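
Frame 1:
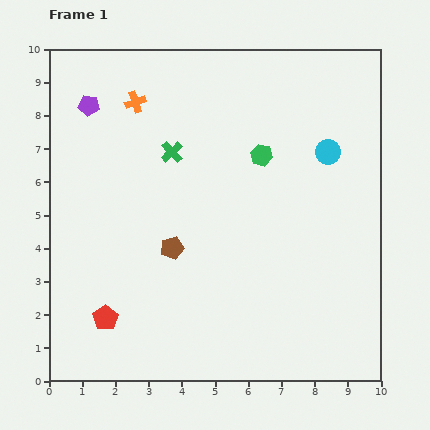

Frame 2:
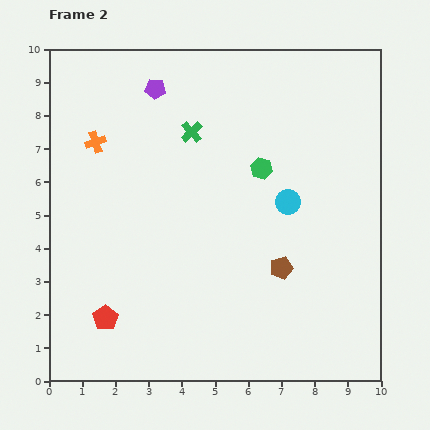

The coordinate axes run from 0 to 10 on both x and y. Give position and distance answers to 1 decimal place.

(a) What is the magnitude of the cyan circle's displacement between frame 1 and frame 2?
1.9

The cyan circle moved from (8.4, 6.9) to (7.2, 5.4), a distance of √(1.2² + 1.5²) ≈ 1.9.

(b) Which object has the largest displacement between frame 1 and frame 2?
the brown pentagon

(moved 3.4; next 2.1)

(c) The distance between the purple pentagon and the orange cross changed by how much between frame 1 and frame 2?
+1.0

Distance in frame 1: 1.4. Distance in frame 2: 2.4.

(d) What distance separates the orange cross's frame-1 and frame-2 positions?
1.7

The orange cross moved from (2.6, 8.4) to (1.4, 7.2), a distance of √(1.2² + 1.2²) ≈ 1.7.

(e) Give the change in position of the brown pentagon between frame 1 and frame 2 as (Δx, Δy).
(3.3, -0.6)

The brown pentagon was at (3.7, 4.0) in frame 1 and (7.0, 3.4) in frame 2.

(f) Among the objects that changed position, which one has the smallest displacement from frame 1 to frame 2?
the green hexagon

(moved 0.4)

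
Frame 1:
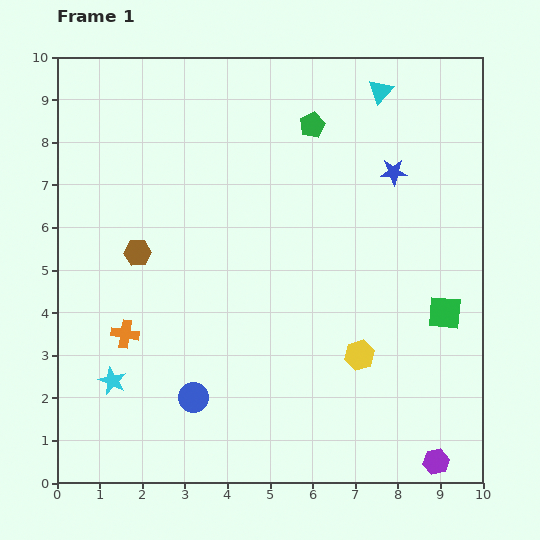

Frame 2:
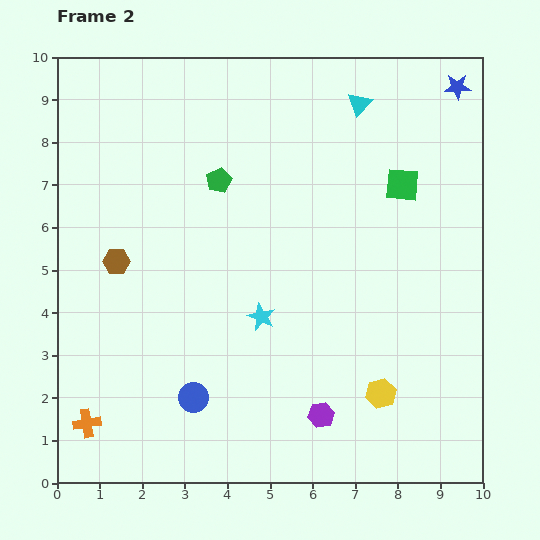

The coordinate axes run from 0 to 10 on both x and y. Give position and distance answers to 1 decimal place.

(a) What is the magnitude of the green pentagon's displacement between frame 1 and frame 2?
2.6

The green pentagon moved from (6.0, 8.4) to (3.8, 7.1), a distance of √(2.2² + 1.3²) ≈ 2.6.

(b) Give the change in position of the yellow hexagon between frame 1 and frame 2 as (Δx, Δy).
(0.5, -0.9)

The yellow hexagon was at (7.1, 3.0) in frame 1 and (7.6, 2.1) in frame 2.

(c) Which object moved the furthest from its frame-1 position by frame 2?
the cyan star

(moved 3.8; next 3.2)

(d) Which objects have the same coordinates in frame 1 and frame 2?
the blue circle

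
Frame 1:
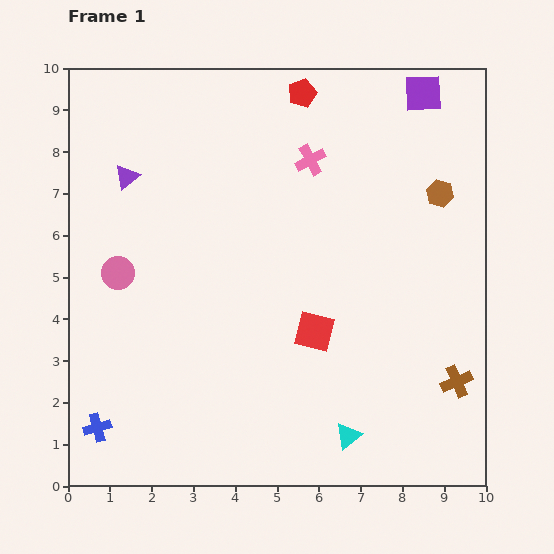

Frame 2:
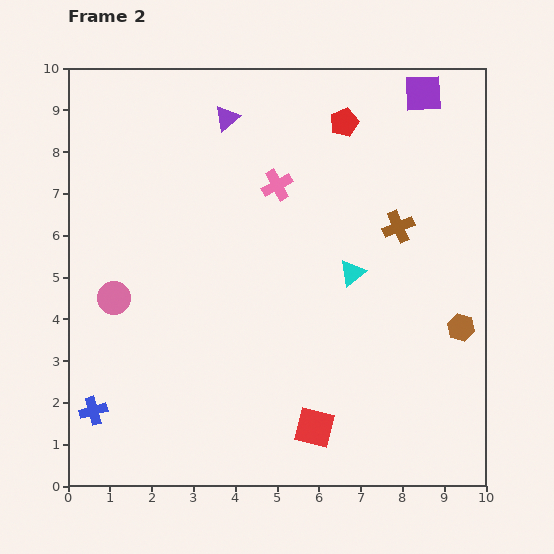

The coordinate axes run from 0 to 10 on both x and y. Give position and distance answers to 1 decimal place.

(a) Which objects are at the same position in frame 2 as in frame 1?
the purple square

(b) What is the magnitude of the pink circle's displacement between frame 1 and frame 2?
0.6

The pink circle moved from (1.2, 5.1) to (1.1, 4.5), a distance of √(0.1² + 0.6²) ≈ 0.6.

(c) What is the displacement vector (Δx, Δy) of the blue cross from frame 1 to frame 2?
(-0.1, 0.4)

The blue cross was at (0.7, 1.4) in frame 1 and (0.6, 1.8) in frame 2.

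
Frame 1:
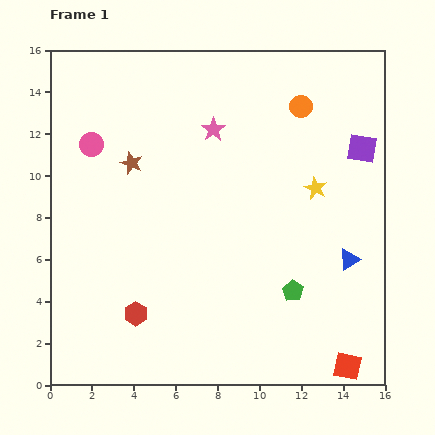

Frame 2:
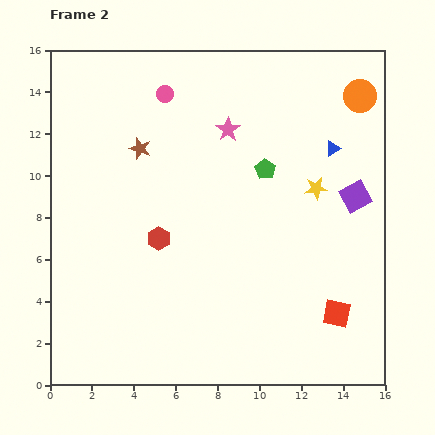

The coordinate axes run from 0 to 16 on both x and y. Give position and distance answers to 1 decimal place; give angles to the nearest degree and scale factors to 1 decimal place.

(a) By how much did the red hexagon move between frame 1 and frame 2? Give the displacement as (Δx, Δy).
(1.1, 3.6)

The red hexagon was at (4.1, 3.4) in frame 1 and (5.2, 7.0) in frame 2.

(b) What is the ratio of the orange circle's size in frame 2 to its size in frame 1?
1.5×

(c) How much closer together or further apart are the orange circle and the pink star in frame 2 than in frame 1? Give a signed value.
+2.2

Distance in frame 1: 4.3. Distance in frame 2: 6.5.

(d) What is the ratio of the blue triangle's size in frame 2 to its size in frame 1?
0.7×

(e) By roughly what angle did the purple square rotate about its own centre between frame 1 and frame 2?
38° counter-clockwise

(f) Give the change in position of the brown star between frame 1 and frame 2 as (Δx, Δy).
(0.4, 0.7)

The brown star was at (3.9, 10.6) in frame 1 and (4.3, 11.3) in frame 2.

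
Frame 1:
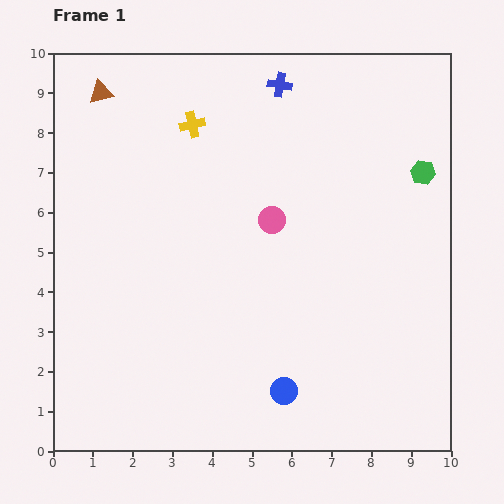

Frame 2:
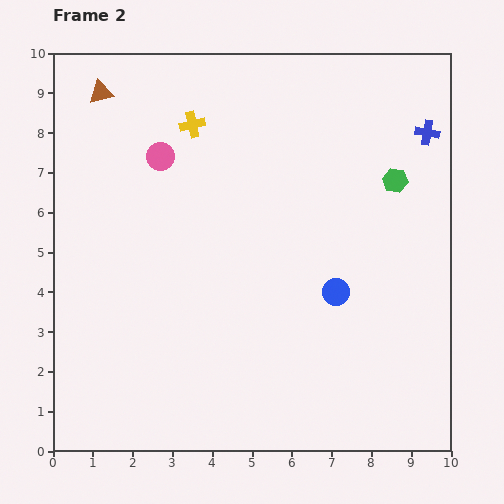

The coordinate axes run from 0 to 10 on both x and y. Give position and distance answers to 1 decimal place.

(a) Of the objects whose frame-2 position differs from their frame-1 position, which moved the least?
the green hexagon

(moved 0.7)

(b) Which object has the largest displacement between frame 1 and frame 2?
the blue cross

(moved 3.9; next 3.2)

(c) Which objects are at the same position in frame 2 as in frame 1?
the brown triangle, the yellow cross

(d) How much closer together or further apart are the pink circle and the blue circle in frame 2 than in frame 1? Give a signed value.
+1.3

Distance in frame 1: 4.3. Distance in frame 2: 5.6.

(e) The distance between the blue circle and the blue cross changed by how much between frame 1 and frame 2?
-3.1

Distance in frame 1: 7.7. Distance in frame 2: 4.6.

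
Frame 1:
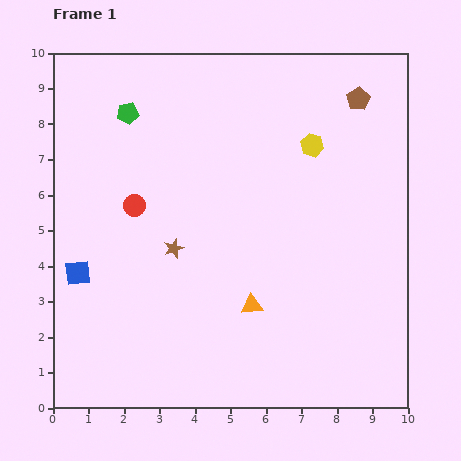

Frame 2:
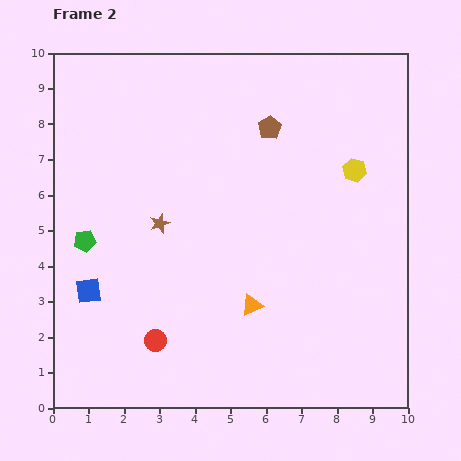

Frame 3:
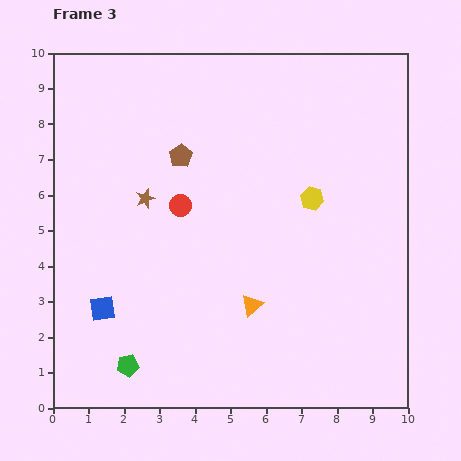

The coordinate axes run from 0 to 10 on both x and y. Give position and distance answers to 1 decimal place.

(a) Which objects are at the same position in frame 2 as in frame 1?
the orange triangle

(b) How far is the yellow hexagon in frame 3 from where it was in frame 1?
1.5

The yellow hexagon moved from (7.3, 7.4) to (7.3, 5.9), a distance of √(0.0² + 1.5²) ≈ 1.5.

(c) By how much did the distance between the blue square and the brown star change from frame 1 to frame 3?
+0.5

Distance in frame 1: 2.8. Distance in frame 3: 3.3.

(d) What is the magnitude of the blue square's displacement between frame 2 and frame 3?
0.6

The blue square moved from (1.0, 3.3) to (1.4, 2.8), a distance of √(0.4² + 0.5²) ≈ 0.6.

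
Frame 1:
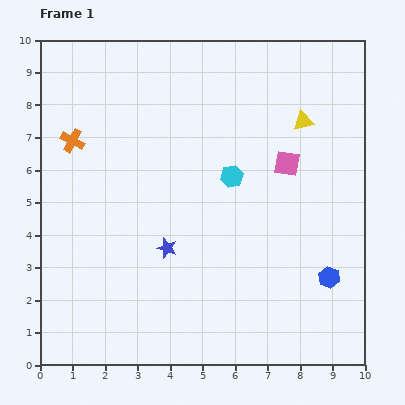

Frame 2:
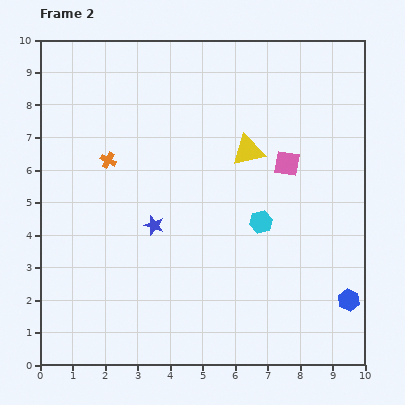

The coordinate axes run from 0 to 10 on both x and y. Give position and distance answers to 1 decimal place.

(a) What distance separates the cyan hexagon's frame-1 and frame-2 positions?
1.7

The cyan hexagon moved from (5.9, 5.8) to (6.8, 4.4), a distance of √(0.9² + 1.4²) ≈ 1.7.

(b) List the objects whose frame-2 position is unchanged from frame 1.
the pink square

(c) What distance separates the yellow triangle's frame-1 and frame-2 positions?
1.9

The yellow triangle moved from (8.1, 7.5) to (6.4, 6.6), a distance of √(1.7² + 0.9²) ≈ 1.9.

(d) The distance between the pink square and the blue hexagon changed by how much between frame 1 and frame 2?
+0.9

Distance in frame 1: 3.7. Distance in frame 2: 4.6.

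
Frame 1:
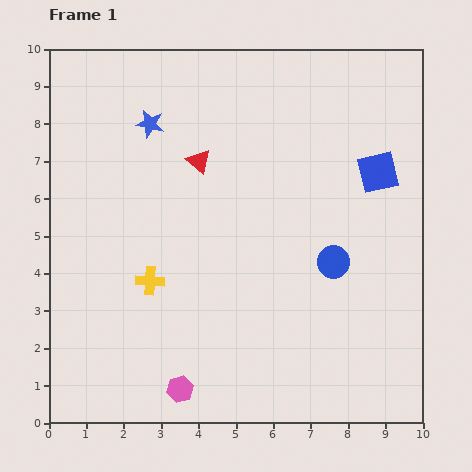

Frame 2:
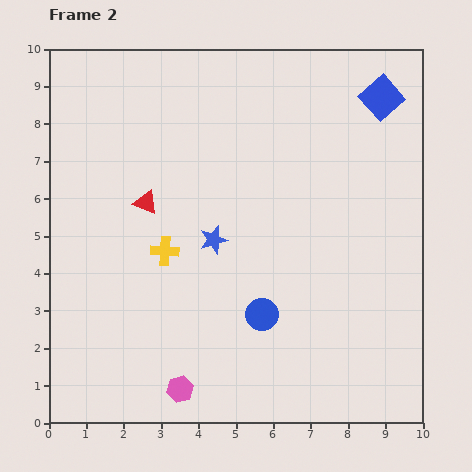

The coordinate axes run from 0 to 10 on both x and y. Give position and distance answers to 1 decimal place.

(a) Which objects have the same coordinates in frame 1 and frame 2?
the pink hexagon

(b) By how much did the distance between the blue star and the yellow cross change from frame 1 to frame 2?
-2.9

Distance in frame 1: 4.2. Distance in frame 2: 1.3.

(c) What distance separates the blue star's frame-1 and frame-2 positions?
3.5

The blue star moved from (2.7, 8.0) to (4.4, 4.9), a distance of √(1.7² + 3.1²) ≈ 3.5.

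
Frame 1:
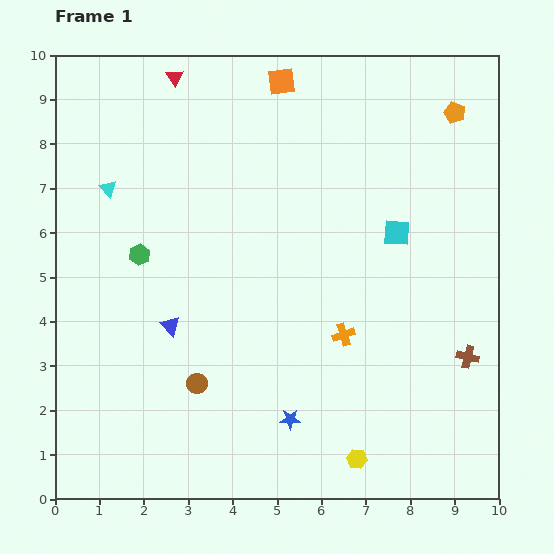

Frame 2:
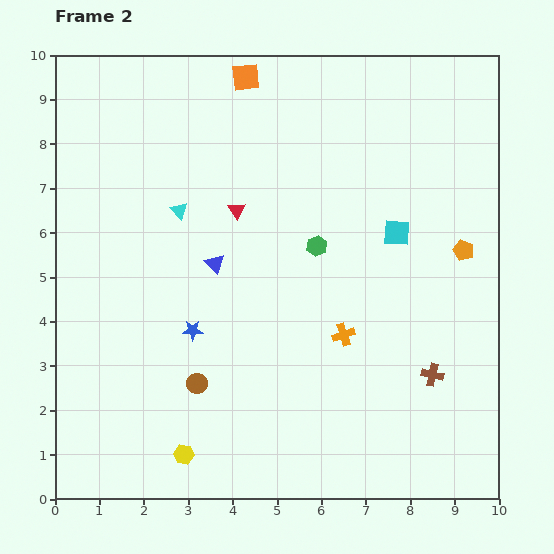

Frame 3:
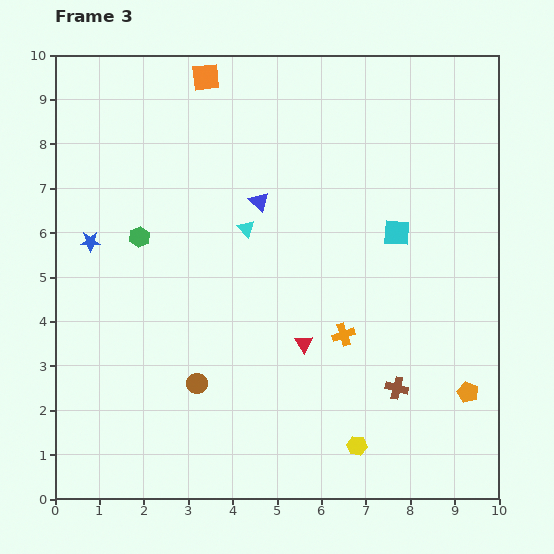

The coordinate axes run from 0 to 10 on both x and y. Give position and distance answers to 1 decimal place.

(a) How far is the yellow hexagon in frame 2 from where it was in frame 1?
3.9

The yellow hexagon moved from (6.8, 0.9) to (2.9, 1.0), a distance of √(3.9² + 0.1²) ≈ 3.9.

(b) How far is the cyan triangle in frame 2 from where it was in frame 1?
1.7

The cyan triangle moved from (1.2, 7.0) to (2.8, 6.5), a distance of √(1.6² + 0.5²) ≈ 1.7.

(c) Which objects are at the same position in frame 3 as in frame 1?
the orange cross, the brown circle, the cyan square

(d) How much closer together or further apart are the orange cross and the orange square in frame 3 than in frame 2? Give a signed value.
+0.4

Distance in frame 2: 6.2. Distance in frame 3: 6.6.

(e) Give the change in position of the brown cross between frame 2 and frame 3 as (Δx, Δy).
(-0.8, -0.3)

The brown cross was at (8.5, 2.8) in frame 2 and (7.7, 2.5) in frame 3.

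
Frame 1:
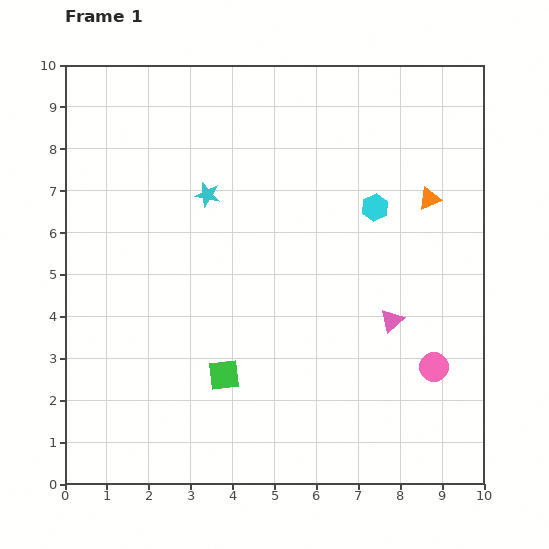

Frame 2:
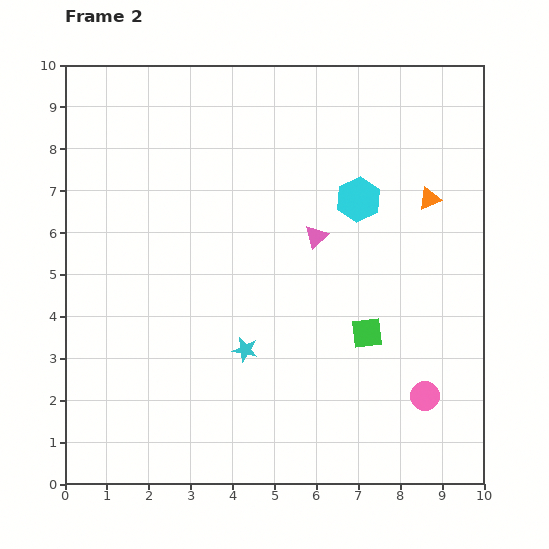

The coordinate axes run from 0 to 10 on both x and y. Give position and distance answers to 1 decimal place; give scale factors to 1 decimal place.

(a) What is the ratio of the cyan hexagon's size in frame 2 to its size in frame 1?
1.6×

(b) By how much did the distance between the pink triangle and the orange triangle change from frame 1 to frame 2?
-0.2

Distance in frame 1: 3.0. Distance in frame 2: 2.8.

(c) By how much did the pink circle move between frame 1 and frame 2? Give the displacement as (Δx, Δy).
(-0.2, -0.7)

The pink circle was at (8.8, 2.8) in frame 1 and (8.6, 2.1) in frame 2.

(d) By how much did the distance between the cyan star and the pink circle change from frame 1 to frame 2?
-2.4

Distance in frame 1: 6.8. Distance in frame 2: 4.4.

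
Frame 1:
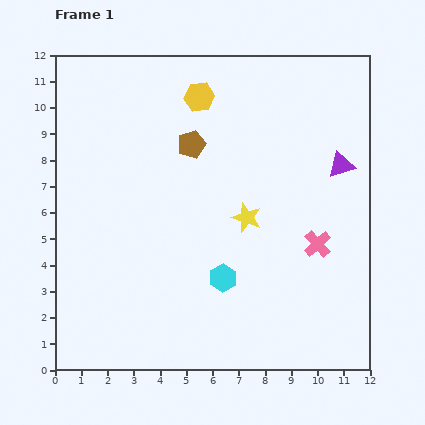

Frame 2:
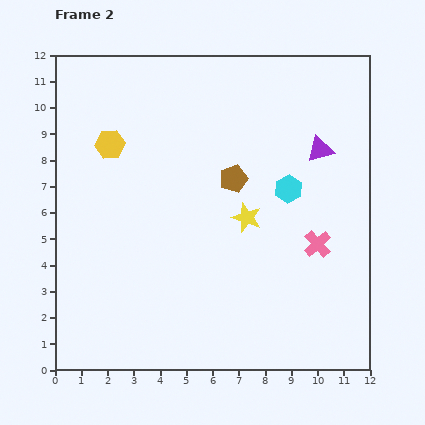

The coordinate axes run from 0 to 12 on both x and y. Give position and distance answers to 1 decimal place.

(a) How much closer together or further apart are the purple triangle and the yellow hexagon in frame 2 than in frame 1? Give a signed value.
+2.0

Distance in frame 1: 6.0. Distance in frame 2: 8.0.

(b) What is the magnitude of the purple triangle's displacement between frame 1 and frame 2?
1.0

The purple triangle moved from (10.9, 7.8) to (10.1, 8.4), a distance of √(0.8² + 0.6²) ≈ 1.0.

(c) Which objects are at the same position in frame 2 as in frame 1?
the pink cross, the yellow star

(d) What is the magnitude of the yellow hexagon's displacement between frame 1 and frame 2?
3.8

The yellow hexagon moved from (5.5, 10.4) to (2.1, 8.6), a distance of √(3.4² + 1.8²) ≈ 3.8.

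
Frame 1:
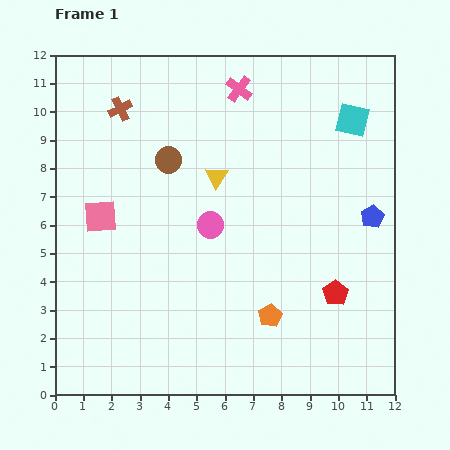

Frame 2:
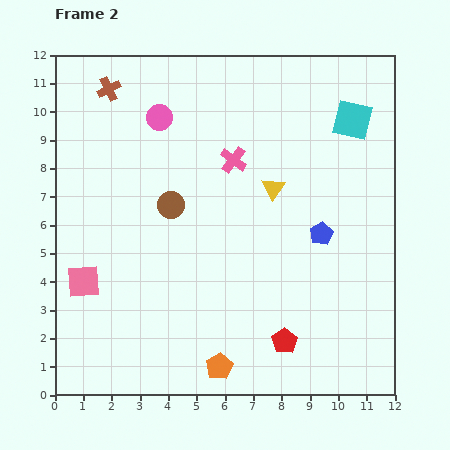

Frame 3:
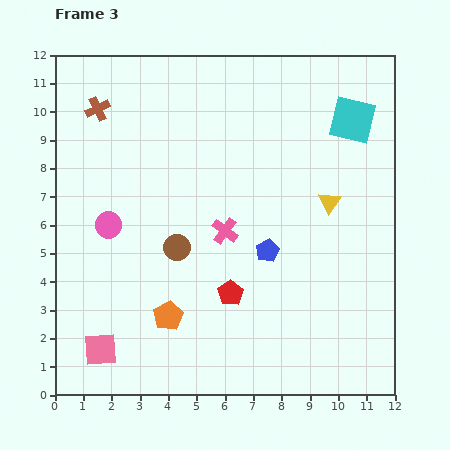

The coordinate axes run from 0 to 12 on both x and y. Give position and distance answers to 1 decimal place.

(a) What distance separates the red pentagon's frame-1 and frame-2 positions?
2.5

The red pentagon moved from (9.9, 3.6) to (8.1, 1.9), a distance of √(1.8² + 1.7²) ≈ 2.5.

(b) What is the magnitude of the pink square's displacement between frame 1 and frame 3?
4.7

The pink square moved from (1.6, 6.3) to (1.6, 1.6), a distance of √(0.0² + 4.7²) ≈ 4.7.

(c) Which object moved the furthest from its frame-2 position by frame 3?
the pink circle

(moved 4.2; next 2.5)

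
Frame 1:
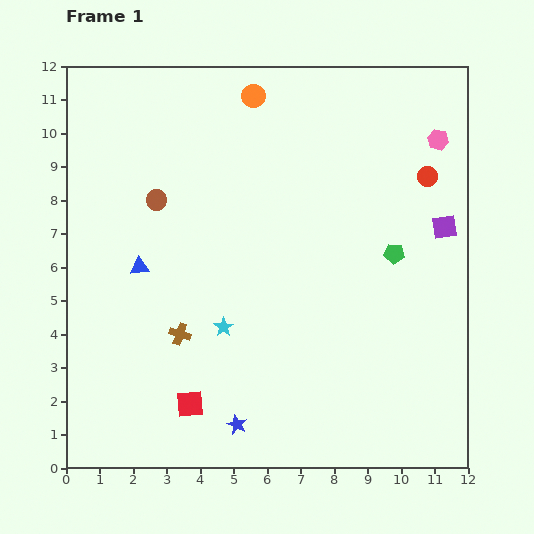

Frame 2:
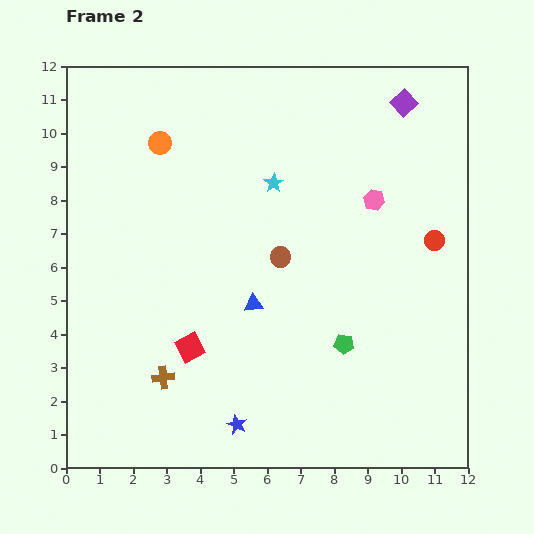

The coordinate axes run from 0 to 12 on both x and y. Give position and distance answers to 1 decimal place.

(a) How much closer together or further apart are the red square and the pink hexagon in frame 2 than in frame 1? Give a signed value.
-3.8

Distance in frame 1: 10.8. Distance in frame 2: 7.0.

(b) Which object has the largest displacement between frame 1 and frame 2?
the cyan star

(moved 4.6; next 4.1)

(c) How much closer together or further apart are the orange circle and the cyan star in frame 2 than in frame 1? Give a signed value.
-3.4

Distance in frame 1: 7.0. Distance in frame 2: 3.6.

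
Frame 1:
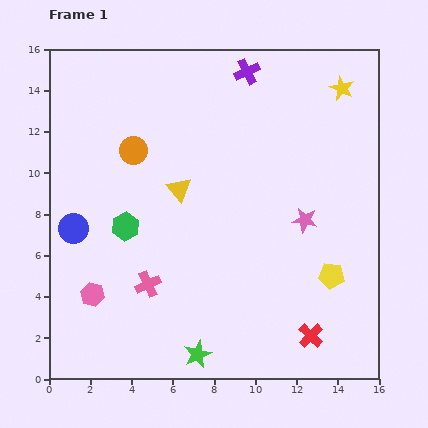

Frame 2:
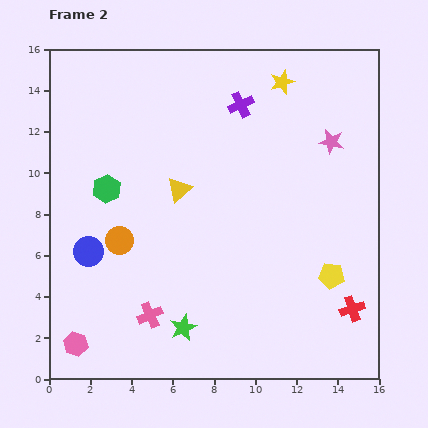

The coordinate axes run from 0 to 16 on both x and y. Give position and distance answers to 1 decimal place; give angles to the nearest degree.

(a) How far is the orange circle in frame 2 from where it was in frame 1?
4.5

The orange circle moved from (4.1, 11.1) to (3.4, 6.7), a distance of √(0.7² + 4.4²) ≈ 4.5.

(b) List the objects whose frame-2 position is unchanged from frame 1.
the yellow pentagon, the yellow triangle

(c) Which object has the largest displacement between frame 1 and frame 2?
the orange circle

(moved 4.5; next 4.0)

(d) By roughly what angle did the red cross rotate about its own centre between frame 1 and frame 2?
27° clockwise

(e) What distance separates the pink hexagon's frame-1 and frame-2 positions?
2.5

The pink hexagon moved from (2.1, 4.1) to (1.3, 1.7), a distance of √(0.8² + 2.4²) ≈ 2.5.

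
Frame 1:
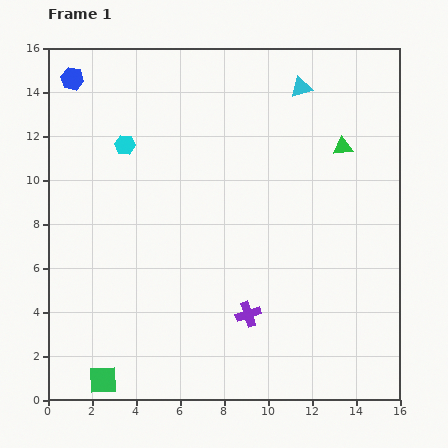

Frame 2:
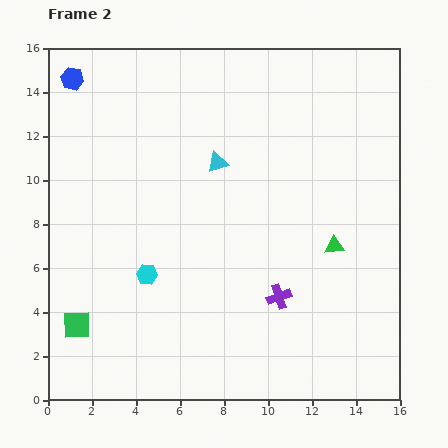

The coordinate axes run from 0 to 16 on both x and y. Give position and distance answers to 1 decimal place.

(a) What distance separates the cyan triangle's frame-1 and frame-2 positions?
5.1

The cyan triangle moved from (11.5, 14.2) to (7.7, 10.8), a distance of √(3.8² + 3.4²) ≈ 5.1.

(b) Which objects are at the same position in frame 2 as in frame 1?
the blue hexagon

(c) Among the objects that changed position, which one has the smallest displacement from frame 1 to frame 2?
the purple cross

(moved 1.6)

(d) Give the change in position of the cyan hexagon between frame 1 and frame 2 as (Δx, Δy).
(1.0, -5.9)

The cyan hexagon was at (3.5, 11.6) in frame 1 and (4.5, 5.7) in frame 2.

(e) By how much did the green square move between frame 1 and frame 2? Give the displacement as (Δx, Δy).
(-1.2, 2.5)

The green square was at (2.5, 0.9) in frame 1 and (1.3, 3.4) in frame 2.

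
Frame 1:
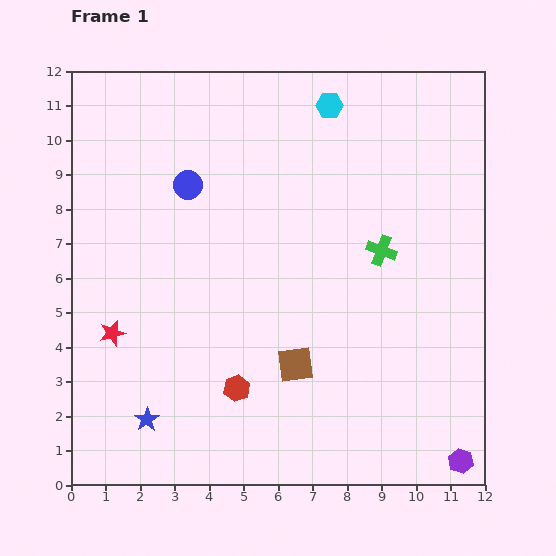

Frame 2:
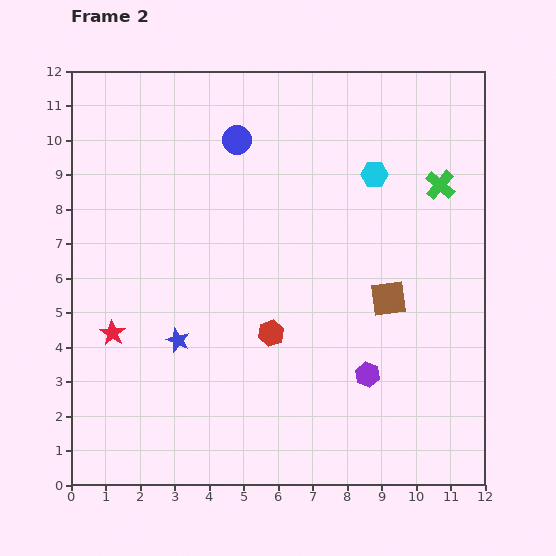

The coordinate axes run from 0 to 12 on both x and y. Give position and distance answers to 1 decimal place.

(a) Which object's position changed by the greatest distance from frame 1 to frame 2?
the purple hexagon

(moved 3.7; next 3.3)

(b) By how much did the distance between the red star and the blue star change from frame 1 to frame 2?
-0.8

Distance in frame 1: 2.7. Distance in frame 2: 1.9.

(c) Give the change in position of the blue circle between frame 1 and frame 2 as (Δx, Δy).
(1.4, 1.3)

The blue circle was at (3.4, 8.7) in frame 1 and (4.8, 10.0) in frame 2.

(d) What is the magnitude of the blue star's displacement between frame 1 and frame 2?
2.5

The blue star moved from (2.2, 1.9) to (3.1, 4.2), a distance of √(0.9² + 2.3²) ≈ 2.5.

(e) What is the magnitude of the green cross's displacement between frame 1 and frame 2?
2.5

The green cross moved from (9.0, 6.8) to (10.7, 8.7), a distance of √(1.7² + 1.9²) ≈ 2.5.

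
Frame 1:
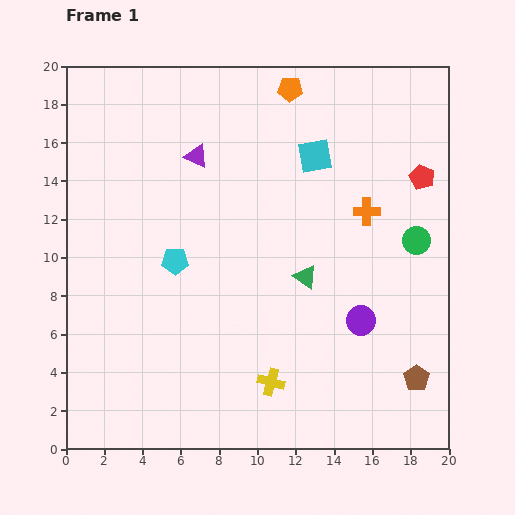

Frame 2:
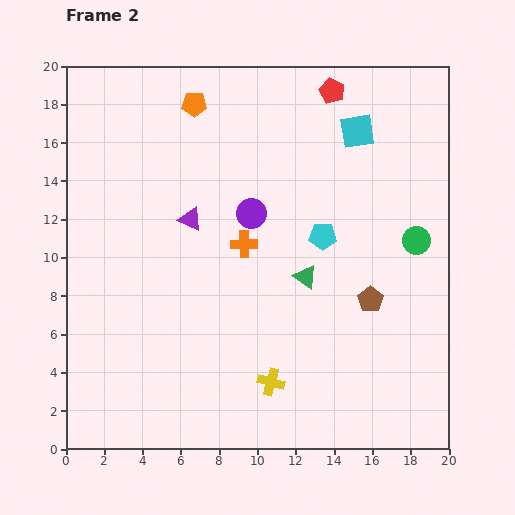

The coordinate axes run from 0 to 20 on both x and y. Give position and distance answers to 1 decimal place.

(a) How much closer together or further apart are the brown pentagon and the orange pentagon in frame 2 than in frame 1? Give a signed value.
-2.8

Distance in frame 1: 16.5. Distance in frame 2: 13.7.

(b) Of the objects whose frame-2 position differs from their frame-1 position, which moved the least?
the cyan square

(moved 2.6)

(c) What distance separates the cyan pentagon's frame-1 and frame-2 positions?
7.8

The cyan pentagon moved from (5.7, 9.8) to (13.4, 11.1), a distance of √(7.7² + 1.3²) ≈ 7.8.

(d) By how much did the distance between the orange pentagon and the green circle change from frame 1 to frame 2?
+3.3

Distance in frame 1: 10.3. Distance in frame 2: 13.6.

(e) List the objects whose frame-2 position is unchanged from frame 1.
the green circle, the green triangle, the yellow cross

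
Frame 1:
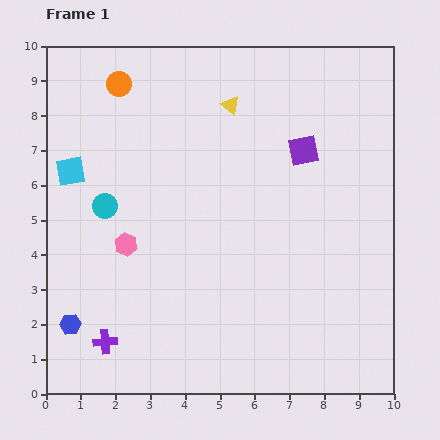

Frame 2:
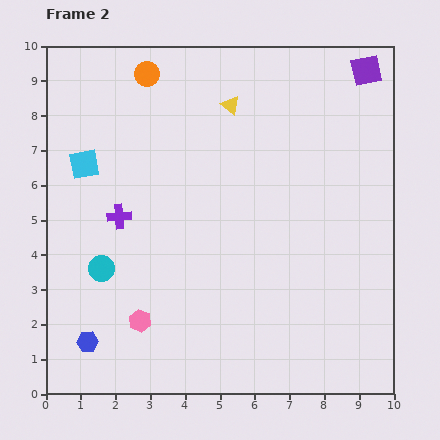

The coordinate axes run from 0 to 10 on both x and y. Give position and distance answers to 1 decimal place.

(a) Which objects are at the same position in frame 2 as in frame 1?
the yellow triangle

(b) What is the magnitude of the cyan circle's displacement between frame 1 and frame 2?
1.8

The cyan circle moved from (1.7, 5.4) to (1.6, 3.6), a distance of √(0.1² + 1.8²) ≈ 1.8.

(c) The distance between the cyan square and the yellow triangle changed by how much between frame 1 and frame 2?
-0.5

Distance in frame 1: 5.0. Distance in frame 2: 4.5.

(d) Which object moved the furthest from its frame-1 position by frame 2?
the purple cross

(moved 3.6; next 2.9)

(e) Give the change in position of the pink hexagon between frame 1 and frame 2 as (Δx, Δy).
(0.4, -2.2)

The pink hexagon was at (2.3, 4.3) in frame 1 and (2.7, 2.1) in frame 2.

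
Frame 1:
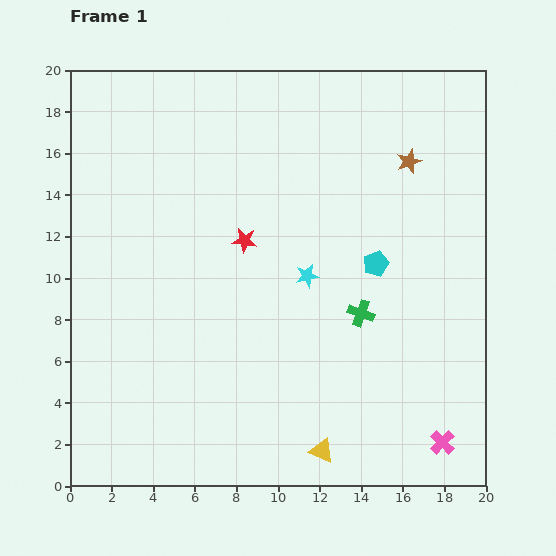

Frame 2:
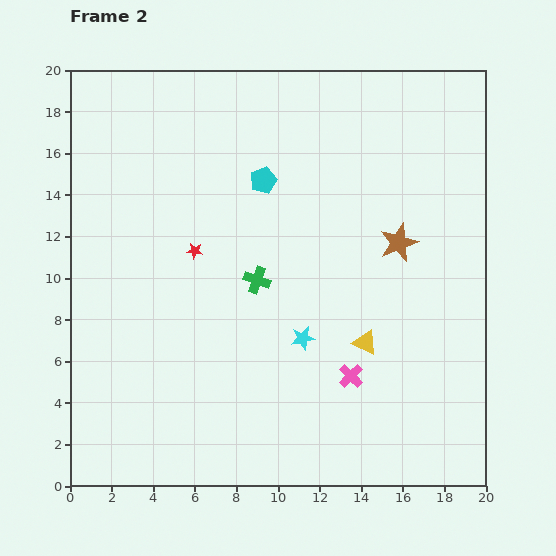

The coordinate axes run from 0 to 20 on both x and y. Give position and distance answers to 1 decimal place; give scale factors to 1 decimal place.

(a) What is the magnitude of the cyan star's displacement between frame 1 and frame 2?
3.0

The cyan star moved from (11.4, 10.1) to (11.2, 7.1), a distance of √(0.2² + 3.0²) ≈ 3.0.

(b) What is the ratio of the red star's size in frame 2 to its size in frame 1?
0.6×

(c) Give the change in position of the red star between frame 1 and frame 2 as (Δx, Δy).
(-2.4, -0.5)

The red star was at (8.4, 11.8) in frame 1 and (6.0, 11.3) in frame 2.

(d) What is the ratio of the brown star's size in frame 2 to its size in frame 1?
1.6×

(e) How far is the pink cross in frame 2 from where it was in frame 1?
5.4

The pink cross moved from (17.9, 2.1) to (13.5, 5.3), a distance of √(4.4² + 3.2²) ≈ 5.4.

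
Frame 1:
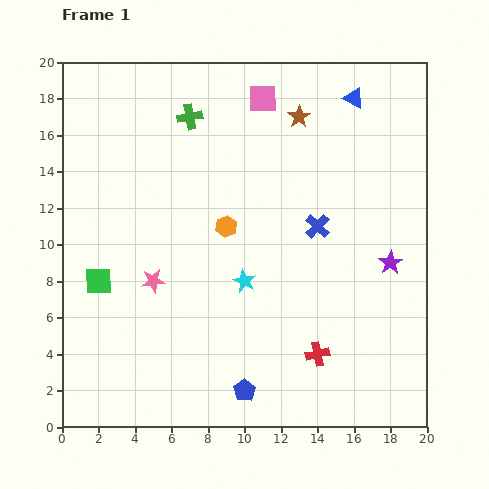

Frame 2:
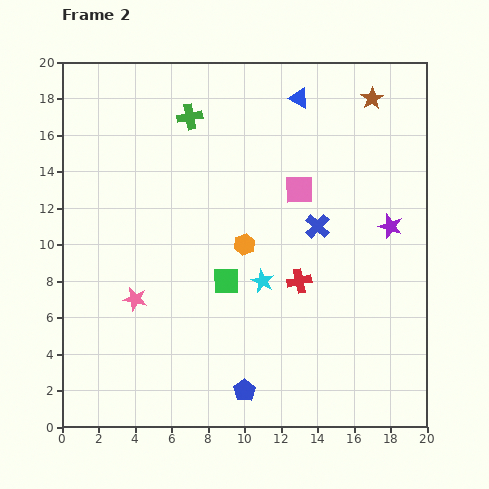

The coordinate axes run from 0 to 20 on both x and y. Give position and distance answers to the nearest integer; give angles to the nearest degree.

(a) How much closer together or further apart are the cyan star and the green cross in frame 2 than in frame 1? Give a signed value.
+1

Distance in frame 1: 9. Distance in frame 2: 10.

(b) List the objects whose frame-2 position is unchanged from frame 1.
the blue cross, the blue pentagon, the green cross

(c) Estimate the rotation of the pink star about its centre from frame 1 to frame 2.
19° clockwise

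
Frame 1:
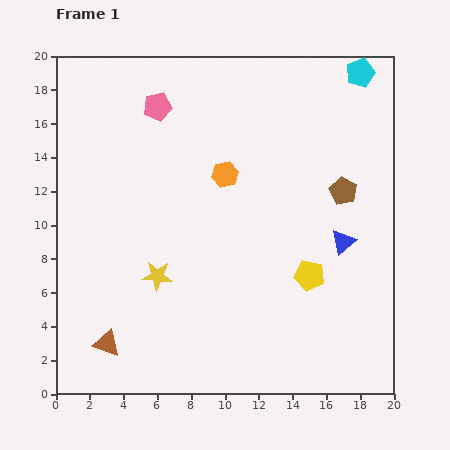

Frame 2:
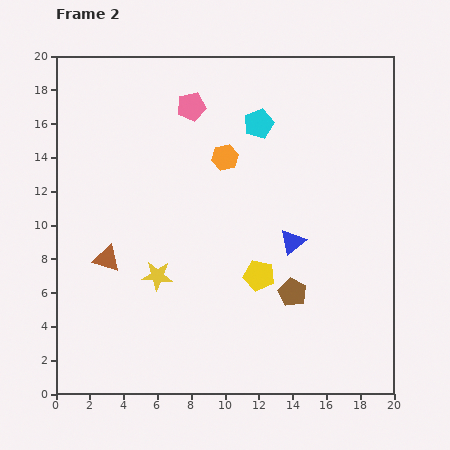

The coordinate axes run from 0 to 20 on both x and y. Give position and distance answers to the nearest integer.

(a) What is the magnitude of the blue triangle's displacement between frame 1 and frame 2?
3

The blue triangle moved from (17, 9) to (14, 9), a distance of √(3² + 0²) ≈ 3.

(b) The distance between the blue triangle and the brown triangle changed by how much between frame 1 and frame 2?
-4

Distance in frame 1: 15. Distance in frame 2: 11.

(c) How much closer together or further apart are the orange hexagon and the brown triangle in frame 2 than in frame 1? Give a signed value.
-3

Distance in frame 1: 12. Distance in frame 2: 9.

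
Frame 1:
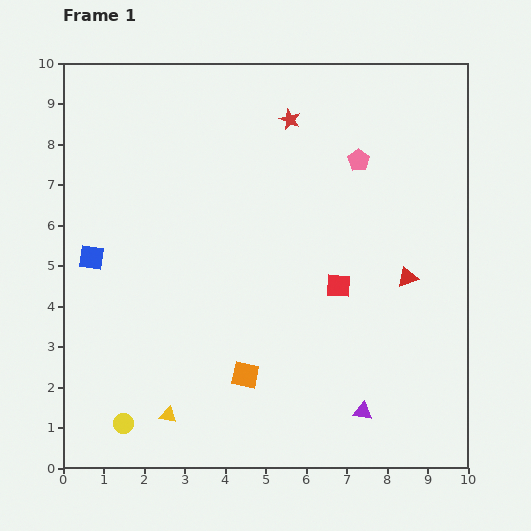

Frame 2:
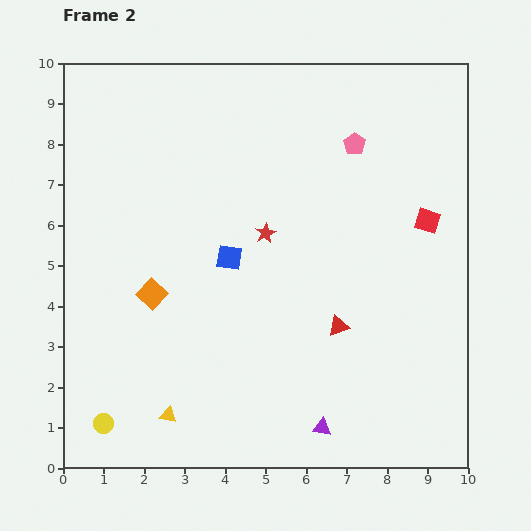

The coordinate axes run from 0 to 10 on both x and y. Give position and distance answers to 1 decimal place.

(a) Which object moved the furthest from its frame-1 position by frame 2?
the blue square

(moved 3.4; next 3.0)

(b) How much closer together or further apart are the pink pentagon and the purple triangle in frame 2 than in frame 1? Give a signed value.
+0.8

Distance in frame 1: 6.2. Distance in frame 2: 7.0.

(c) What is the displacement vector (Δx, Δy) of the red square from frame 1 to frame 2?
(2.2, 1.6)

The red square was at (6.8, 4.5) in frame 1 and (9.0, 6.1) in frame 2.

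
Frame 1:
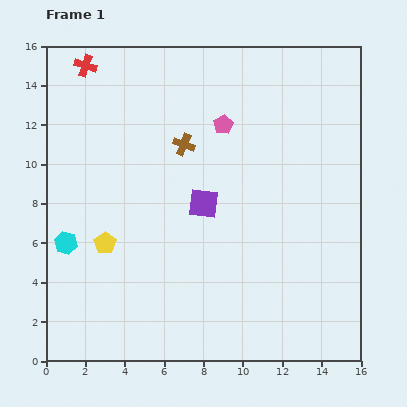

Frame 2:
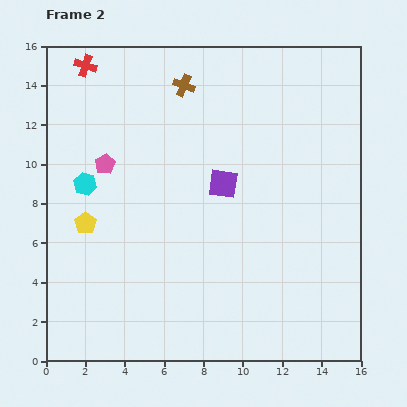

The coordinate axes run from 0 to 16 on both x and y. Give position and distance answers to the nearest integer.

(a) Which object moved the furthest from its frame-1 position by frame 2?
the pink pentagon

(moved 6; next 3)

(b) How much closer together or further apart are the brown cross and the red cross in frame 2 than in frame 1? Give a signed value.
-1

Distance in frame 1: 6. Distance in frame 2: 5.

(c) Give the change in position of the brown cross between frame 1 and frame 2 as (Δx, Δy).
(0, 3)

The brown cross was at (7, 11) in frame 1 and (7, 14) in frame 2.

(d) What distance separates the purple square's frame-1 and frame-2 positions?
1

The purple square moved from (8, 8) to (9, 9), a distance of √(1² + 1²) ≈ 1.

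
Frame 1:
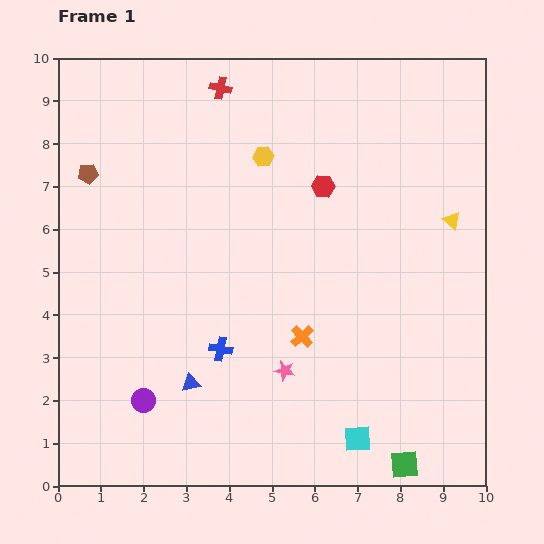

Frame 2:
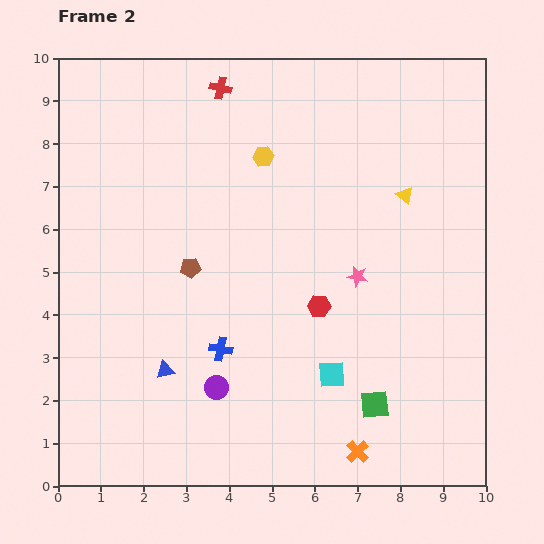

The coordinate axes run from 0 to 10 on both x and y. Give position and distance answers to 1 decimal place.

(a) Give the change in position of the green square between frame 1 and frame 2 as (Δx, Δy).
(-0.7, 1.4)

The green square was at (8.1, 0.5) in frame 1 and (7.4, 1.9) in frame 2.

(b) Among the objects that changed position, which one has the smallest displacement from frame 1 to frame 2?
the blue triangle

(moved 0.7)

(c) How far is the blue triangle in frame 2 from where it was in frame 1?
0.7

The blue triangle moved from (3.1, 2.4) to (2.5, 2.7), a distance of √(0.6² + 0.3²) ≈ 0.7.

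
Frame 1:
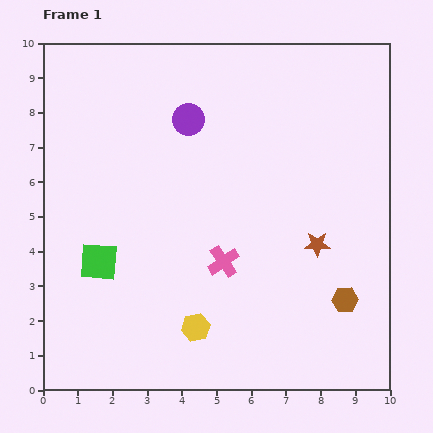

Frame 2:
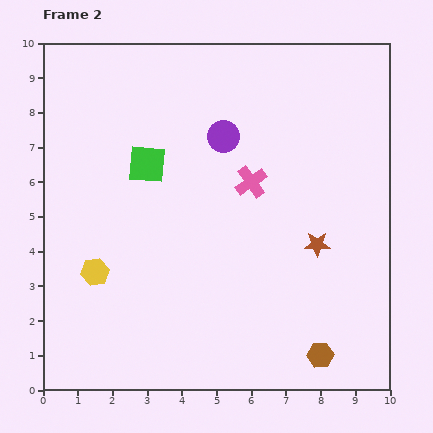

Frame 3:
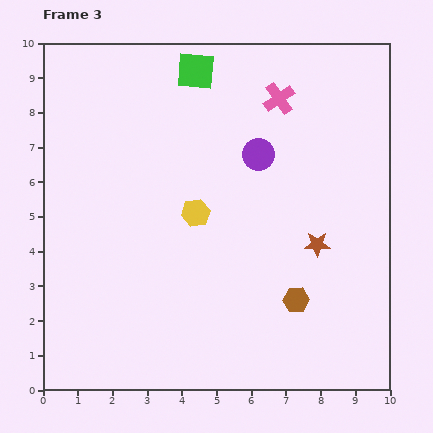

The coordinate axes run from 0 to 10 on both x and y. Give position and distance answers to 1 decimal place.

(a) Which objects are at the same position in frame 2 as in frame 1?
the brown star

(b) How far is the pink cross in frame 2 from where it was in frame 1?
2.4

The pink cross moved from (5.2, 3.7) to (6.0, 6.0), a distance of √(0.8² + 2.3²) ≈ 2.4.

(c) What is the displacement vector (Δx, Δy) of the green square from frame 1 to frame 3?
(2.8, 5.5)

The green square was at (1.6, 3.7) in frame 1 and (4.4, 9.2) in frame 3.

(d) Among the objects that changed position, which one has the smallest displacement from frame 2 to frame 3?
the purple circle

(moved 1.1)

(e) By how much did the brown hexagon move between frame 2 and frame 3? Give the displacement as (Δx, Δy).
(-0.7, 1.6)

The brown hexagon was at (8.0, 1.0) in frame 2 and (7.3, 2.6) in frame 3.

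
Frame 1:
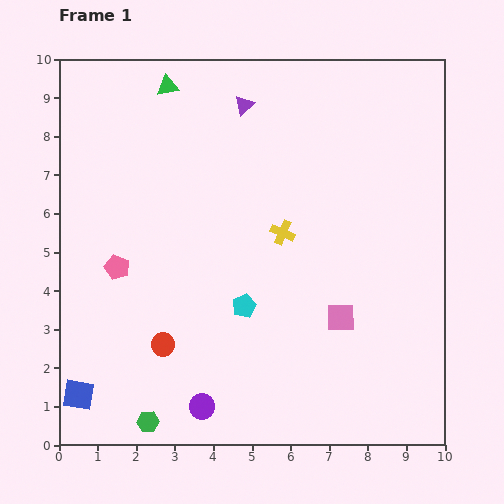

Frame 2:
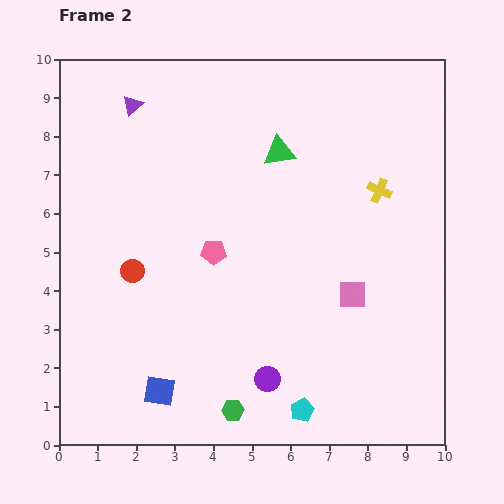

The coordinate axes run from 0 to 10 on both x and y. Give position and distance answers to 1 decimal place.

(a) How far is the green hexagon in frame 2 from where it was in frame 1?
2.2

The green hexagon moved from (2.3, 0.6) to (4.5, 0.9), a distance of √(2.2² + 0.3²) ≈ 2.2.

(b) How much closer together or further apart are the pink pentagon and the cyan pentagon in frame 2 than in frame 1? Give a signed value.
+1.3

Distance in frame 1: 3.4. Distance in frame 2: 4.7.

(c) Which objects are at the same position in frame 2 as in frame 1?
none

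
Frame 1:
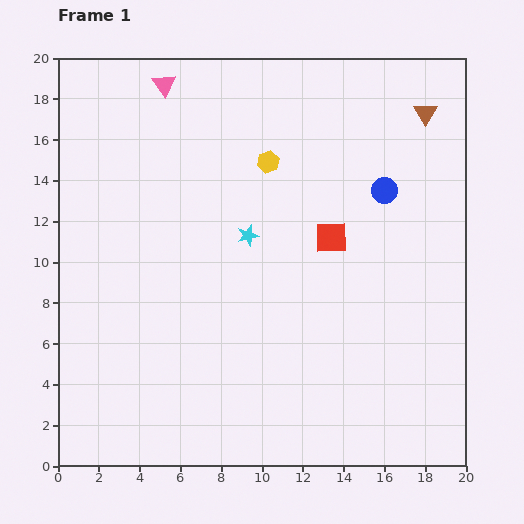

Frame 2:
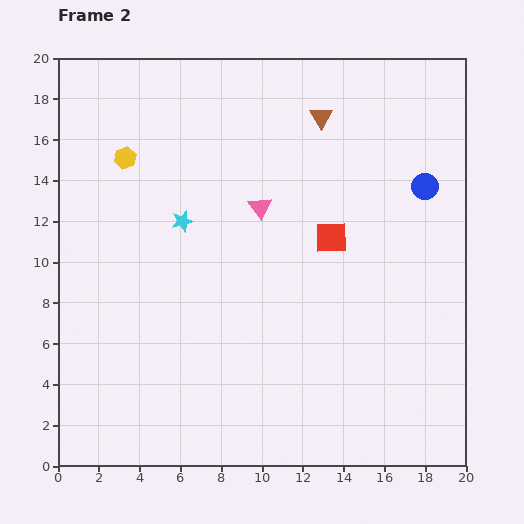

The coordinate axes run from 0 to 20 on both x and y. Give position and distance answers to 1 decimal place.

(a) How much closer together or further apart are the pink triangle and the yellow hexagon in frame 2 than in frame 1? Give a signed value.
+0.6

Distance in frame 1: 6.4. Distance in frame 2: 7.0.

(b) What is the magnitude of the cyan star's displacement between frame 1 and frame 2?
3.3

The cyan star moved from (9.3, 11.3) to (6.1, 12.0), a distance of √(3.2² + 0.7²) ≈ 3.3.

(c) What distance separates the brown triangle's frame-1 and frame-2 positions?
5.1

The brown triangle moved from (18.0, 17.3) to (12.9, 17.1), a distance of √(5.1² + 0.2²) ≈ 5.1.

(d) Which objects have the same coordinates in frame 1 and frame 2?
the red square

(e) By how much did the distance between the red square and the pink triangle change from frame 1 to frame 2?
-7.3

Distance in frame 1: 11.1. Distance in frame 2: 3.8.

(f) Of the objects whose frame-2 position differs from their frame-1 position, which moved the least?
the blue circle

(moved 2.0)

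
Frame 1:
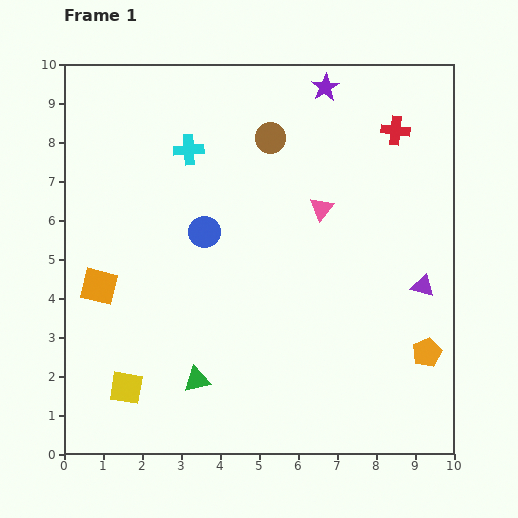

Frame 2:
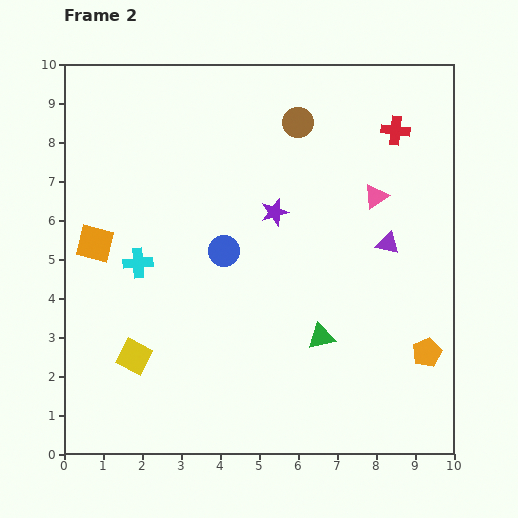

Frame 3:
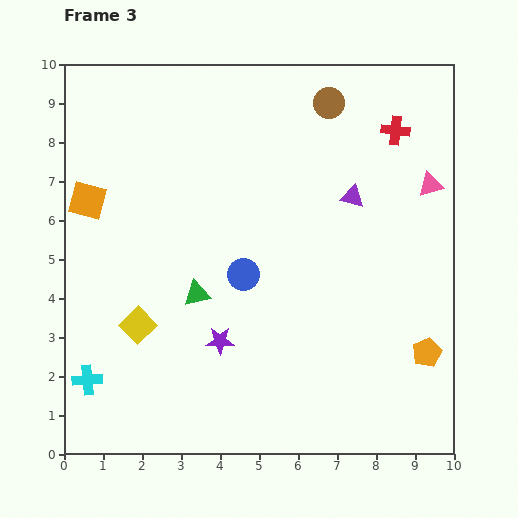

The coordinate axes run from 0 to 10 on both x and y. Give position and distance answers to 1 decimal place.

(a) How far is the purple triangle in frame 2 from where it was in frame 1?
1.4

The purple triangle moved from (9.2, 4.3) to (8.3, 5.4), a distance of √(0.9² + 1.1²) ≈ 1.4.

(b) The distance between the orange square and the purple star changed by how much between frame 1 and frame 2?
-3.0

Distance in frame 1: 7.7. Distance in frame 2: 4.7.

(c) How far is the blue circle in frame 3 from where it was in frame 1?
1.5

The blue circle moved from (3.6, 5.7) to (4.6, 4.6), a distance of √(1.0² + 1.1²) ≈ 1.5.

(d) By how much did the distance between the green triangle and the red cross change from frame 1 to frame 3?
-1.6

Distance in frame 1: 8.2. Distance in frame 3: 6.6.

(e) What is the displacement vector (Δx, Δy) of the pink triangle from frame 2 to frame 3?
(1.4, 0.3)

The pink triangle was at (8.0, 6.6) in frame 2 and (9.4, 6.9) in frame 3.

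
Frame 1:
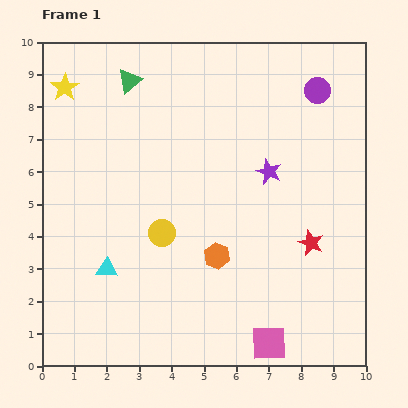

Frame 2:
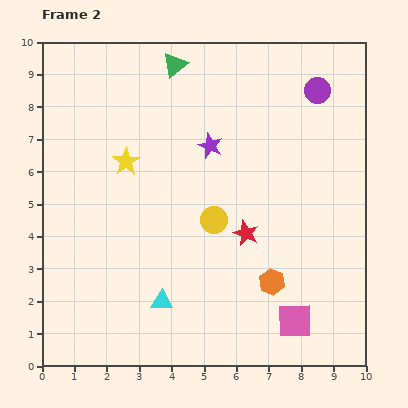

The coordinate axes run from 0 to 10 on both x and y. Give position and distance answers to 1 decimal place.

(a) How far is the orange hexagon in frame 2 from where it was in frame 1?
1.9

The orange hexagon moved from (5.4, 3.4) to (7.1, 2.6), a distance of √(1.7² + 0.8²) ≈ 1.9.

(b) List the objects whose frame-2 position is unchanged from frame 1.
the purple circle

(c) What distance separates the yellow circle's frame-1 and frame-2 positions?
1.6

The yellow circle moved from (3.7, 4.1) to (5.3, 4.5), a distance of √(1.6² + 0.4²) ≈ 1.6.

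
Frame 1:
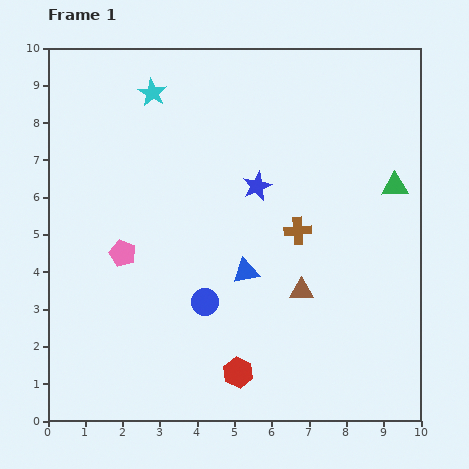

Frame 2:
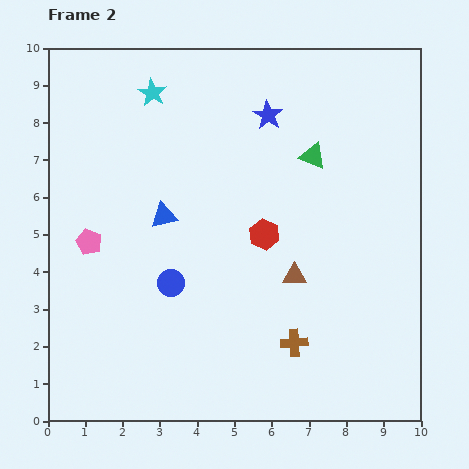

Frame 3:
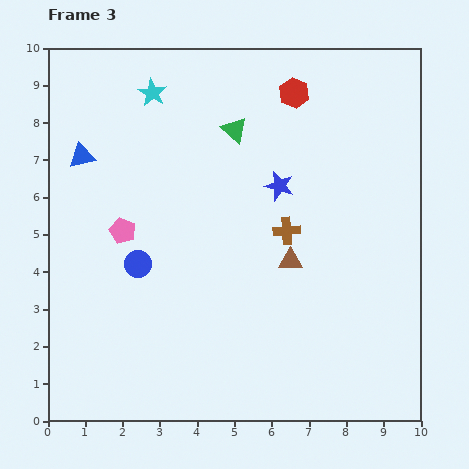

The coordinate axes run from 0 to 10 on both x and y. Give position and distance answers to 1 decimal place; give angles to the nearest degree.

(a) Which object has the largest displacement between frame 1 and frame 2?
the red hexagon

(moved 3.8; next 3.0)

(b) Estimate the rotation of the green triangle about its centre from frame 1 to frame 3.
45° clockwise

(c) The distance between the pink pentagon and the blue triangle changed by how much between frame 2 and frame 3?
+0.2

Distance in frame 2: 2.1. Distance in frame 3: 2.3.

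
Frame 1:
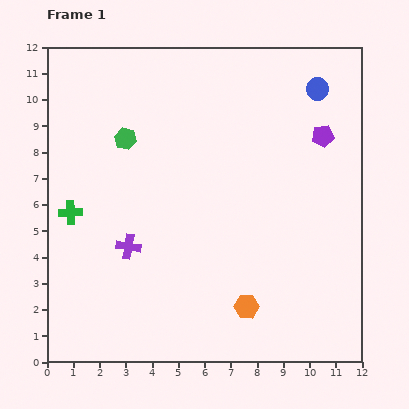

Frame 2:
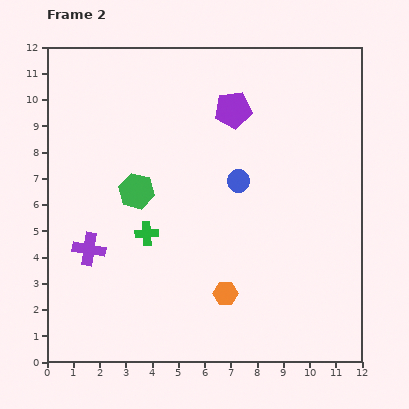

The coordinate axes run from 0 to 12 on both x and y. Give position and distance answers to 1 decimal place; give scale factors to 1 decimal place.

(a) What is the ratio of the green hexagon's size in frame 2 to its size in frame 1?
1.6×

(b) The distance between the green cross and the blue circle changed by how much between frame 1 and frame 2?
-6.5

Distance in frame 1: 10.5. Distance in frame 2: 4.0.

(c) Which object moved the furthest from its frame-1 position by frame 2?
the blue circle

(moved 4.6; next 3.5)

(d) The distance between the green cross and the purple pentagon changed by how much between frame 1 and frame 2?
-4.3

Distance in frame 1: 10.0. Distance in frame 2: 5.7.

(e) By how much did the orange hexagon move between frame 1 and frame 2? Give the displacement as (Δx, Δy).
(-0.8, 0.5)

The orange hexagon was at (7.6, 2.1) in frame 1 and (6.8, 2.6) in frame 2.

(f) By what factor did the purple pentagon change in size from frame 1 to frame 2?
1.7×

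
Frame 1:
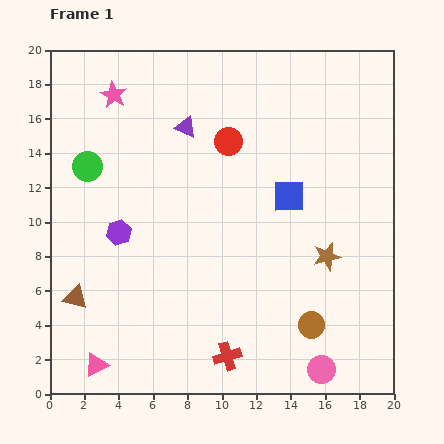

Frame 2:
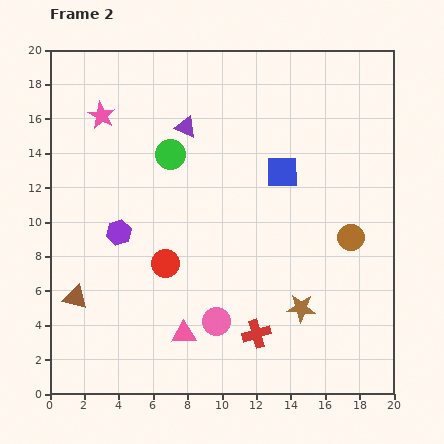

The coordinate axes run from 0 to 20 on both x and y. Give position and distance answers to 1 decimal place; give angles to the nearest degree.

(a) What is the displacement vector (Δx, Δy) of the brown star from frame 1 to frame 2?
(-1.5, -3.0)

The brown star was at (16.1, 8.0) in frame 1 and (14.6, 5.0) in frame 2.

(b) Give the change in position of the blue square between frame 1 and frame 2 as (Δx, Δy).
(-0.4, 1.4)

The blue square was at (13.9, 11.5) in frame 1 and (13.5, 12.9) in frame 2.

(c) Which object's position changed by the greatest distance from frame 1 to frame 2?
the red circle

(moved 8.0; next 6.7)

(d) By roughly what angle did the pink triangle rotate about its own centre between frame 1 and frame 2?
27° clockwise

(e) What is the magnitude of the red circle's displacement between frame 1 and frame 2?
8.0

The red circle moved from (10.4, 14.7) to (6.7, 7.6), a distance of √(3.7² + 7.1²) ≈ 8.0.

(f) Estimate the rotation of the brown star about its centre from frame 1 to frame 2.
17° clockwise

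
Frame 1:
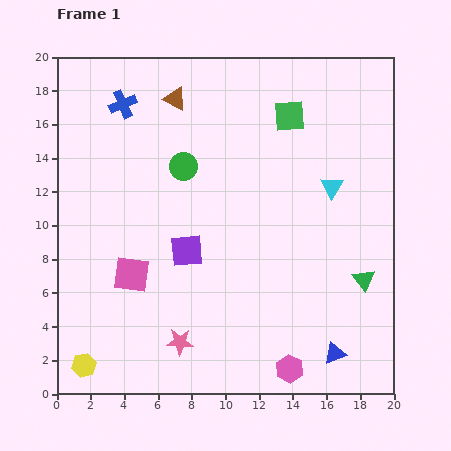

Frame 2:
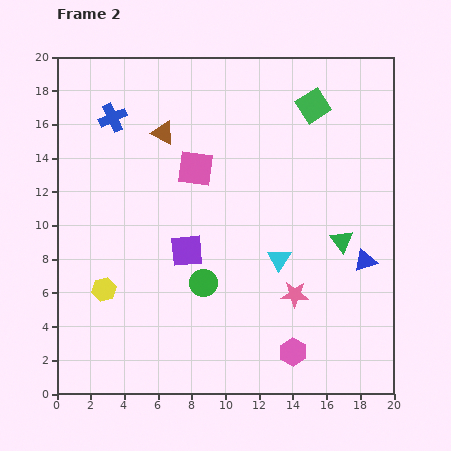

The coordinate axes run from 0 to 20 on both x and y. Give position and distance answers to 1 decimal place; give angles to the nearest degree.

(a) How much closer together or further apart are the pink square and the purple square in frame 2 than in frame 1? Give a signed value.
+1.3

Distance in frame 1: 3.6. Distance in frame 2: 4.9.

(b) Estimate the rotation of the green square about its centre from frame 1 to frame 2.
27° counter-clockwise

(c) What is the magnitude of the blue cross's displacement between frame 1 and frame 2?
1.0

The blue cross moved from (3.9, 17.2) to (3.3, 16.4), a distance of √(0.6² + 0.8²) ≈ 1.0.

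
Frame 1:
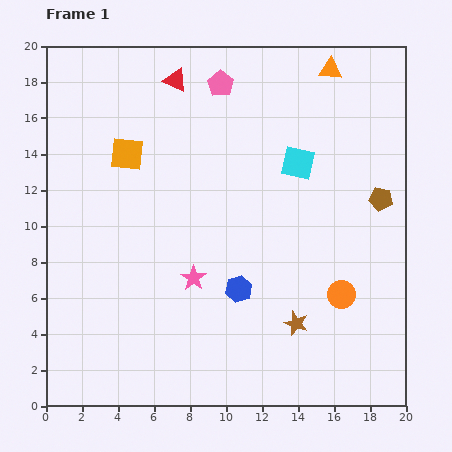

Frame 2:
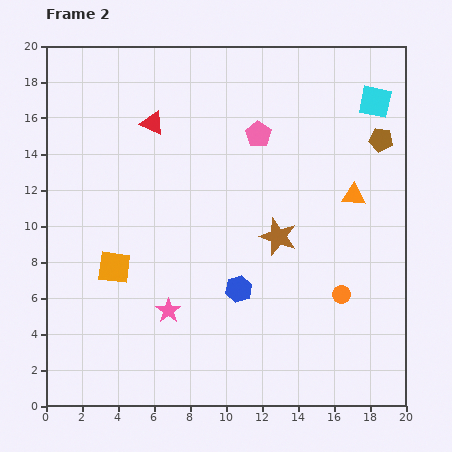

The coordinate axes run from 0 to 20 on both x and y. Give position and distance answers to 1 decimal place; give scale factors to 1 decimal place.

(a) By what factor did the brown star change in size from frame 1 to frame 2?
1.6×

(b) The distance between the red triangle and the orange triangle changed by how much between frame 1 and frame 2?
+3.3

Distance in frame 1: 8.6. Distance in frame 2: 11.9.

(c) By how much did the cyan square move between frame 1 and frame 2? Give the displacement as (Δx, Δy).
(4.3, 3.4)

The cyan square was at (14.0, 13.5) in frame 1 and (18.3, 16.9) in frame 2.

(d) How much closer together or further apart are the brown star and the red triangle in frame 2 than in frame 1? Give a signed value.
-5.7

Distance in frame 1: 15.1. Distance in frame 2: 9.4.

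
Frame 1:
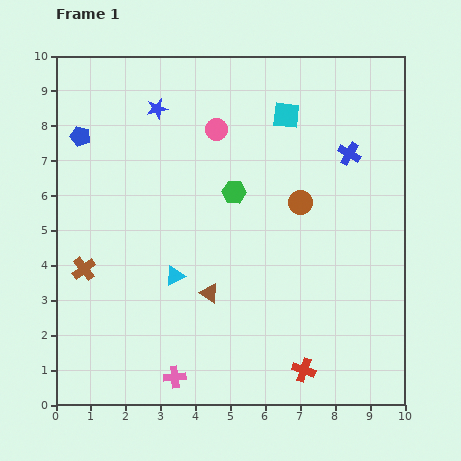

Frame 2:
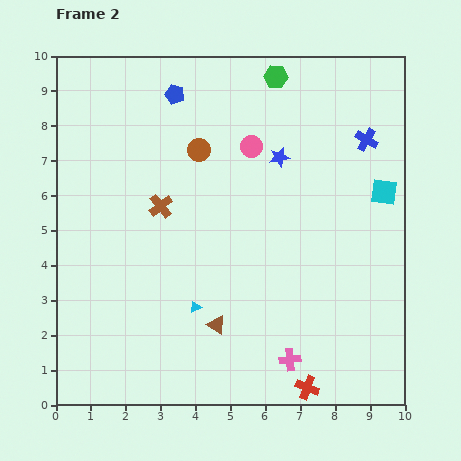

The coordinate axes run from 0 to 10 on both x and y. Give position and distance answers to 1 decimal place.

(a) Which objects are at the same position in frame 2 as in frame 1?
none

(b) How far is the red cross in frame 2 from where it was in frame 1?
0.5

The red cross moved from (7.1, 1.0) to (7.2, 0.5), a distance of √(0.1² + 0.5²) ≈ 0.5.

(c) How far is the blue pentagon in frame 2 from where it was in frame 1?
3.0

The blue pentagon moved from (0.7, 7.7) to (3.4, 8.9), a distance of √(2.7² + 1.2²) ≈ 3.0.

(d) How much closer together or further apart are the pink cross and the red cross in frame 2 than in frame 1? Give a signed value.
-2.8

Distance in frame 1: 3.7. Distance in frame 2: 0.9.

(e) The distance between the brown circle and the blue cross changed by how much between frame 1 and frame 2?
+2.8

Distance in frame 1: 2.0. Distance in frame 2: 4.8.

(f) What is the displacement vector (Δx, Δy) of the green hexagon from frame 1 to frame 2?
(1.2, 3.3)

The green hexagon was at (5.1, 6.1) in frame 1 and (6.3, 9.4) in frame 2.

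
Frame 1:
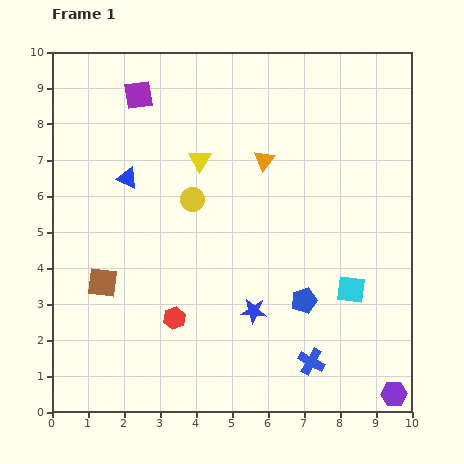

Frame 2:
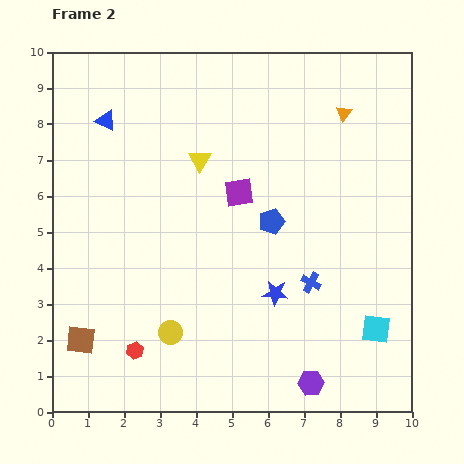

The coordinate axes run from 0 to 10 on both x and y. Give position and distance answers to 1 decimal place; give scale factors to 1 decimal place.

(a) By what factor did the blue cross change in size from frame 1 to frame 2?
0.8×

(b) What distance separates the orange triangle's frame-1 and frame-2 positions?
2.6

The orange triangle moved from (5.9, 7.0) to (8.1, 8.3), a distance of √(2.2² + 1.3²) ≈ 2.6.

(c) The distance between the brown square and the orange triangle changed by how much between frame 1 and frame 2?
+4.0

Distance in frame 1: 5.6. Distance in frame 2: 9.6.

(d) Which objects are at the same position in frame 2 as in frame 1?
the yellow triangle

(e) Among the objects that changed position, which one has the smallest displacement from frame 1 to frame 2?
the blue star

(moved 0.8)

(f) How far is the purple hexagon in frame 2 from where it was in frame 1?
2.3

The purple hexagon moved from (9.5, 0.5) to (7.2, 0.8), a distance of √(2.3² + 0.3²) ≈ 2.3.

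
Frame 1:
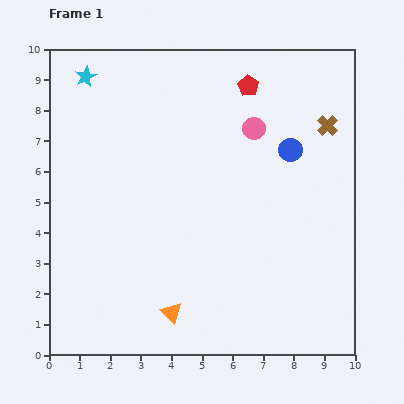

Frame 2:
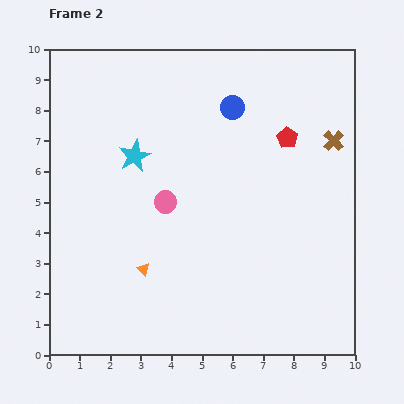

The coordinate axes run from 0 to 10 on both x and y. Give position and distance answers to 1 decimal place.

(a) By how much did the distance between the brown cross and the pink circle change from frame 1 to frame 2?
+3.5

Distance in frame 1: 2.4. Distance in frame 2: 5.9.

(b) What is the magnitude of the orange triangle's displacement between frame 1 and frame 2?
1.7

The orange triangle moved from (4.0, 1.4) to (3.1, 2.8), a distance of √(0.9² + 1.4²) ≈ 1.7.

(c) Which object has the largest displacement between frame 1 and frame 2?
the pink circle

(moved 3.8; next 3.1)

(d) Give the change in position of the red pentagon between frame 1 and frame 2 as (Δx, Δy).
(1.3, -1.7)

The red pentagon was at (6.5, 8.8) in frame 1 and (7.8, 7.1) in frame 2.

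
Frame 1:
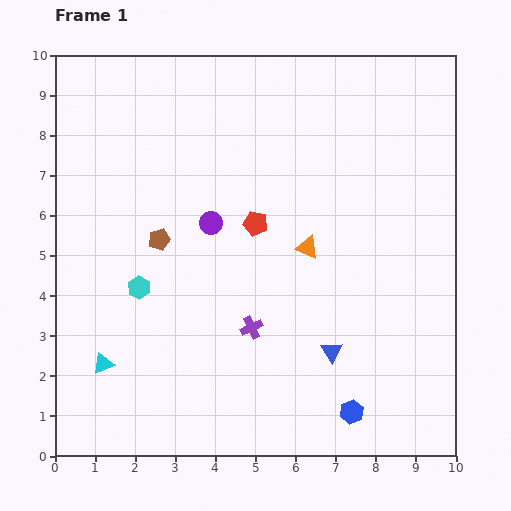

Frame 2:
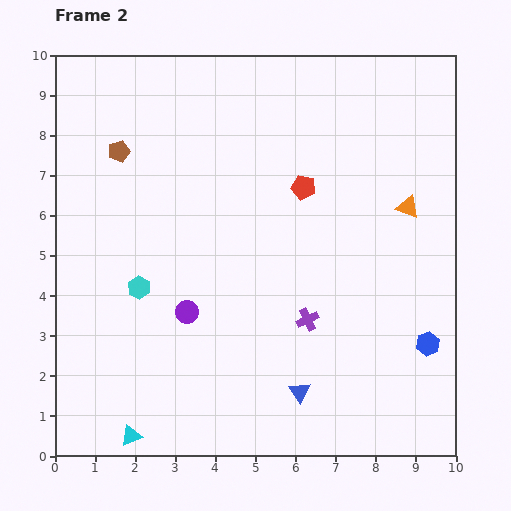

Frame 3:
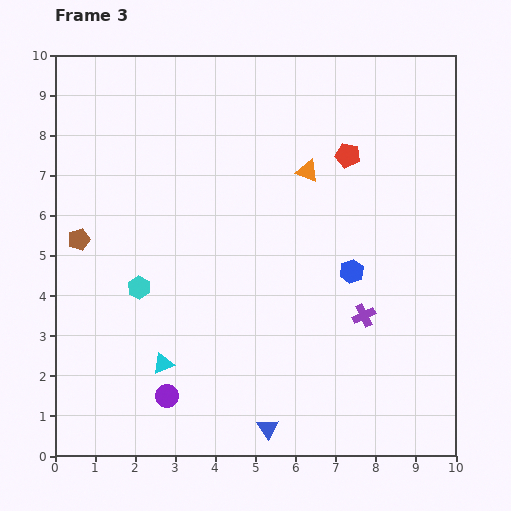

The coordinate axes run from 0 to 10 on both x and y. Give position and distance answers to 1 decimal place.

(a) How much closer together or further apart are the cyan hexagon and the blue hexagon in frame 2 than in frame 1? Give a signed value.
+1.2

Distance in frame 1: 6.1. Distance in frame 2: 7.3.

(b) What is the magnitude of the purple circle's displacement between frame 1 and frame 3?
4.4

The purple circle moved from (3.9, 5.8) to (2.8, 1.5), a distance of √(1.1² + 4.3²) ≈ 4.4.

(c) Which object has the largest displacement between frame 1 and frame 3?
the purple circle

(moved 4.4; next 3.5)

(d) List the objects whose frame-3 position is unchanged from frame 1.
the cyan hexagon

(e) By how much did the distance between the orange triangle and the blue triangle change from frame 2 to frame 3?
+1.2

Distance in frame 2: 5.3. Distance in frame 3: 6.5.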